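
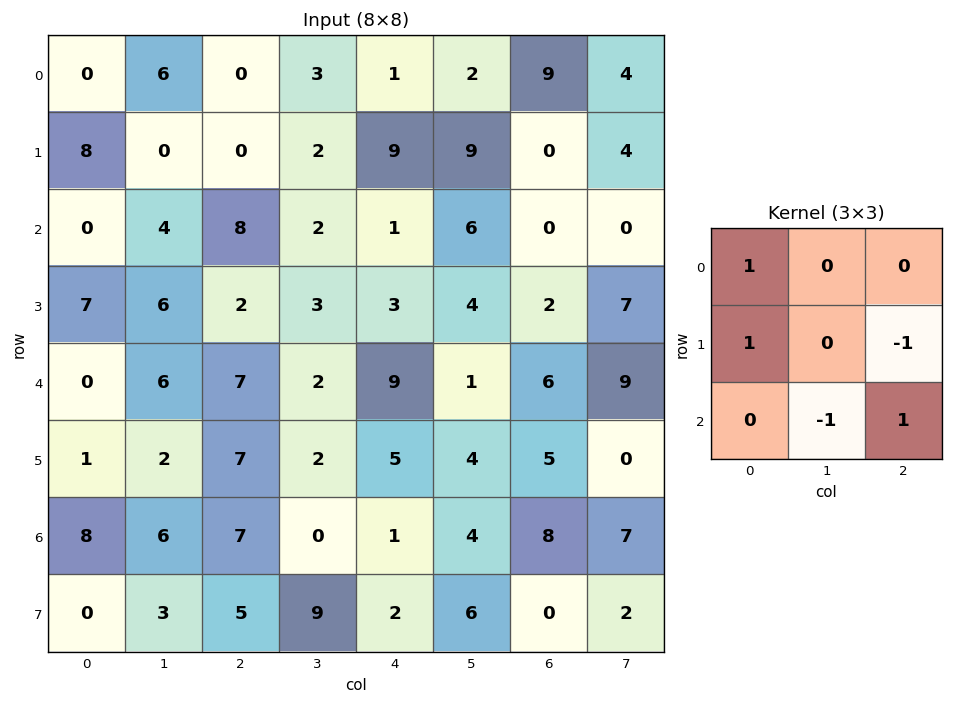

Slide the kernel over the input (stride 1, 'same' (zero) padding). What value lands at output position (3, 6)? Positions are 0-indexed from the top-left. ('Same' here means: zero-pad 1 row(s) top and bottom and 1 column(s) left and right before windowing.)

6

The receptive field on the zero-padded input at this output position is [6 0 0 / 4 2 7 / 1 6 9]. Elementwise product with the kernel and sum: 6·1 + 4·1 + 7·-1 + 6·-1 + 9·1.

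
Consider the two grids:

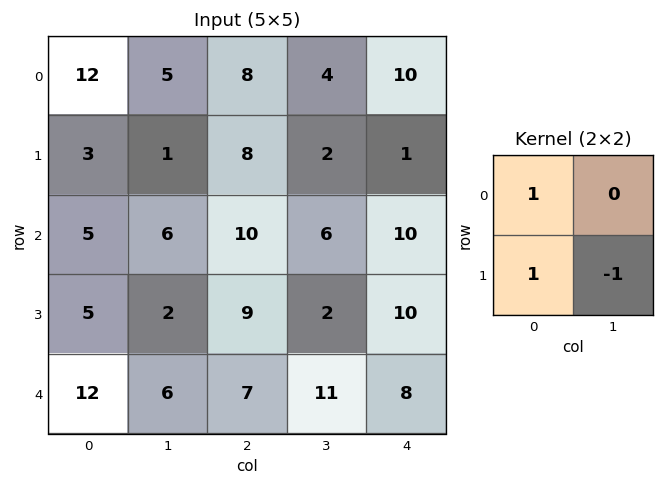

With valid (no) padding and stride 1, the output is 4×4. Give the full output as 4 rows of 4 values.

Output[0,0]: The receptive field on the input at this output position is [12 5 / 3 1]. Elementwise product with the kernel and sum: 12·1 + 3·1 + 1·-1.

14 -2 14 5
2 -3 12 -2
8 -1 17 -2
11 1 5 5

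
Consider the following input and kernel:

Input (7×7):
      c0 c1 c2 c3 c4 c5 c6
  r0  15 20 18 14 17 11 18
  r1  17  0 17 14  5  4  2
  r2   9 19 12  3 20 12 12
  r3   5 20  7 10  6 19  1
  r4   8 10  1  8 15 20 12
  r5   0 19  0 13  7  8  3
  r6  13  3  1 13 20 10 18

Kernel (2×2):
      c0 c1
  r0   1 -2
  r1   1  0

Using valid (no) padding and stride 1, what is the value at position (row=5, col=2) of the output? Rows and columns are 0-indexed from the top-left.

The receptive field on the input at this output position is [0 13 / 1 13]. Elementwise product with the kernel and sum: 0·1 + 13·-2 + 1·1.

-25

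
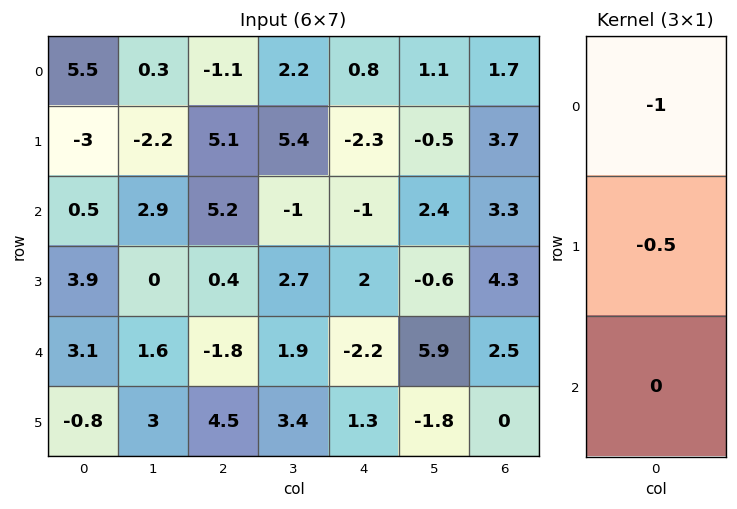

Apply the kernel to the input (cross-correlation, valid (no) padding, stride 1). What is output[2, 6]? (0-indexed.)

The receptive field on the input at this output position is [3.3 / 4.3 / 2.5]. Elementwise product with the kernel and sum: 3.3·-1 + 4.3·-0.5.

-5.45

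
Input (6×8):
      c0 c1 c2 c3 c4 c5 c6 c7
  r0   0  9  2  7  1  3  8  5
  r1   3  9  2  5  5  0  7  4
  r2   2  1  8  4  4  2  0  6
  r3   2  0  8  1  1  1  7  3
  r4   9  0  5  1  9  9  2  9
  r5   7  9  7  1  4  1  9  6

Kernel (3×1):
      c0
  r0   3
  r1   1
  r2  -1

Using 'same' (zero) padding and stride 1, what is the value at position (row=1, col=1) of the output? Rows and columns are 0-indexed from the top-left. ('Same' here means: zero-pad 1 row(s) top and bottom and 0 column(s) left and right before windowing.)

The receptive field on the zero-padded input at this output position is [9 / 9 / 1]. Elementwise product with the kernel and sum: 9·3 + 9·1 + 1·-1.

35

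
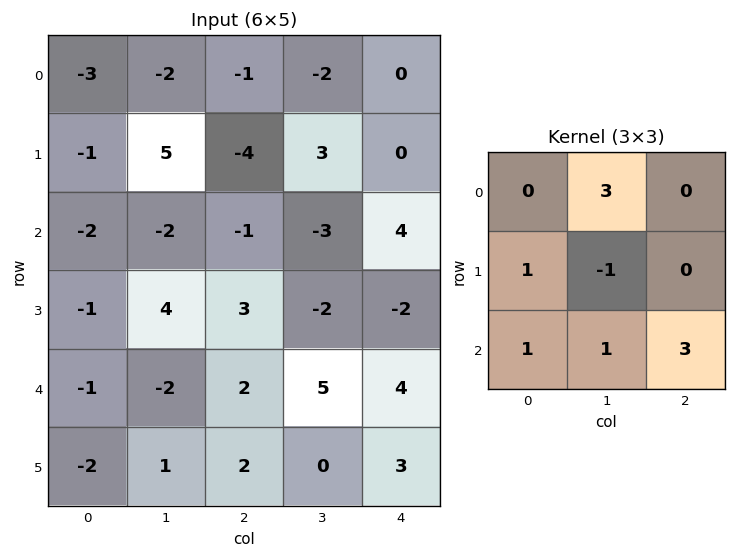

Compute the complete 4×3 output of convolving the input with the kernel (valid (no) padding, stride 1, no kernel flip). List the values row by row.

Output[0,0]: The receptive field on the input at this output position is [-3 -2 -1 / -1 5 -4 / -2 -2 -1]. Elementwise product with the kernel and sum: -2·3 + -1·1 + 5·-1 + -2·1 + -2·1 + -1·3.
Output[0,1]: The receptive field on the input at this output position is [-2 -1 -2 / 5 -4 3 / -2 -1 -3]. Elementwise product with the kernel and sum: -1·3 + 5·1 + -4·-1 + -2·1 + -1·1 + -3·3.

-19 -6 -5
27 -12 6
-8 13 15
18 8 2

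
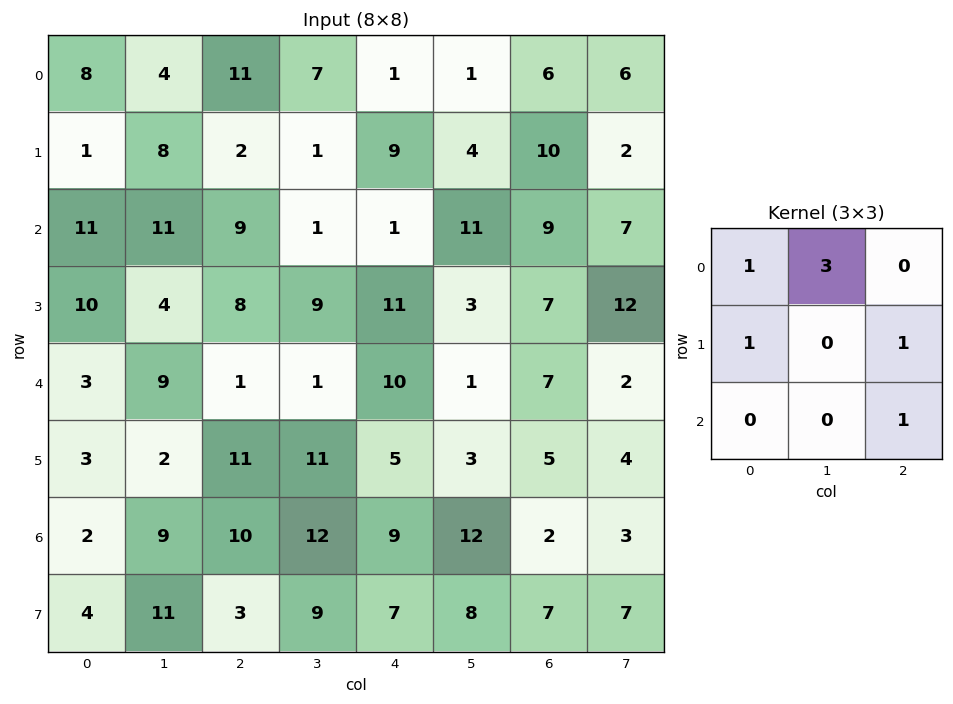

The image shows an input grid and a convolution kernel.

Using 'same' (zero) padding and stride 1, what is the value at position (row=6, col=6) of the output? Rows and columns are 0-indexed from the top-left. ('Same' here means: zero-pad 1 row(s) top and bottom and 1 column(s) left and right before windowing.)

The receptive field on the zero-padded input at this output position is [3 5 4 / 12 2 3 / 8 7 7]. Elementwise product with the kernel and sum: 3·1 + 5·3 + 12·1 + 3·1 + 7·1.

40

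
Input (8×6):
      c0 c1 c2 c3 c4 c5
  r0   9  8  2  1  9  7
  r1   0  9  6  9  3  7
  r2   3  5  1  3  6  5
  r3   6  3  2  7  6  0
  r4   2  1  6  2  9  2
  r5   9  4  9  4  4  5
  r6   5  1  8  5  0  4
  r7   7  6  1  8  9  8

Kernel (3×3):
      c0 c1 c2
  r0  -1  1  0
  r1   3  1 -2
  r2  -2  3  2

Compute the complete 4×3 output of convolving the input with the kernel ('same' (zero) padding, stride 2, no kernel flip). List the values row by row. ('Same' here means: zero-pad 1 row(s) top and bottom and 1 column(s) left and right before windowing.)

11 42 3
17 21 3
41 31 24
45 13 34

Output[0,0]: The receptive field on the zero-padded input at this output position is [0 0 0 / 0 9 8 / 0 0 9]. Elementwise product with the kernel and sum: 0·-1 + 0·1 + 0·3 + 9·1 + 8·-2 + 0·-2 + 0·3 + 9·2.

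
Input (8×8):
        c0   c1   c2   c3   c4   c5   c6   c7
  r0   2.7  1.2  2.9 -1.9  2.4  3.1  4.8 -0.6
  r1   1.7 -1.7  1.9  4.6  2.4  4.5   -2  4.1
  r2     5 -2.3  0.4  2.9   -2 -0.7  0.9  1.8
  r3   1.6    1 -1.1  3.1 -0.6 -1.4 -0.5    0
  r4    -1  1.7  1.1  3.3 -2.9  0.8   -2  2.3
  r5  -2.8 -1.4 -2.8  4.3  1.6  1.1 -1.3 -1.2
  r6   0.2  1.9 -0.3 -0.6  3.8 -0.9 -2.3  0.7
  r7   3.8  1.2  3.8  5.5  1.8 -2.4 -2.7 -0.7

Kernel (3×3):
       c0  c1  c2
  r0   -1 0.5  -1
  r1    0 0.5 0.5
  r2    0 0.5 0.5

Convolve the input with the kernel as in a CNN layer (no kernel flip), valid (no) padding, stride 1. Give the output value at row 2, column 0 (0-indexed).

-5.2

The receptive field on the input at this output position is [5 -2.3 0.4 / 1.6 1 -1.1 / -1 1.7 1.1]. Elementwise product with the kernel and sum: 5·-1 + -2.3·0.5 + 0.4·-1 + 1·0.5 + -1.1·0.5 + 1.7·0.5 + 1.1·0.5.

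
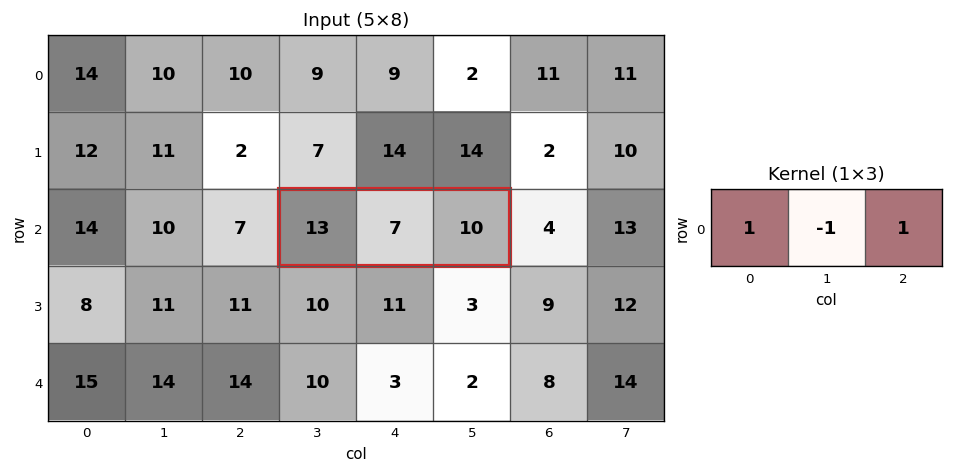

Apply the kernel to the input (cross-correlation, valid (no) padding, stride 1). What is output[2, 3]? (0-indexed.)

The receptive field on the input at this output position is [13 7 10]. Elementwise product with the kernel and sum: 13·1 + 7·-1 + 10·1.

16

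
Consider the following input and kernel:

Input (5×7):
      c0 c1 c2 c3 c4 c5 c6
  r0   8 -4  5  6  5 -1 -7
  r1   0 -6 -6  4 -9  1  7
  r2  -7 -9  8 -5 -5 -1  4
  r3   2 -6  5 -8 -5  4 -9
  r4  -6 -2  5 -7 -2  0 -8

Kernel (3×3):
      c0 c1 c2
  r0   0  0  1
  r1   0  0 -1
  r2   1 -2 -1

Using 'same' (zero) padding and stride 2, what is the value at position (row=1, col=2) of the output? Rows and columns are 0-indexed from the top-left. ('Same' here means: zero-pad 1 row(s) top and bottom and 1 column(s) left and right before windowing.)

0

The receptive field on the zero-padded input at this output position is [4 -9 1 / -5 -5 -1 / -8 -5 4]. Elementwise product with the kernel and sum: 1·1 + -1·-1 + -8·1 + -5·-2 + 4·-1.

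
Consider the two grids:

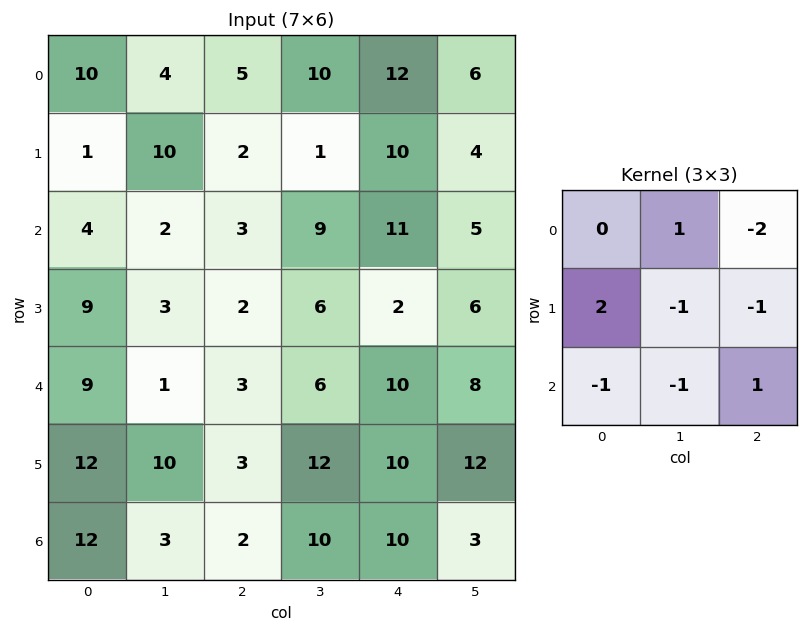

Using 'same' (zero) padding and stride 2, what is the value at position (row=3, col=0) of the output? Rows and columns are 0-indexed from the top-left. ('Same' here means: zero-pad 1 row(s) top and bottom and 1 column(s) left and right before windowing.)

-23

The receptive field on the zero-padded input at this output position is [0 12 10 / 0 12 3 / 0 0 0]. Elementwise product with the kernel and sum: 12·1 + 10·-2 + 0·2 + 12·-1 + 3·-1 + 0·-1 + 0·-1 + 0·1.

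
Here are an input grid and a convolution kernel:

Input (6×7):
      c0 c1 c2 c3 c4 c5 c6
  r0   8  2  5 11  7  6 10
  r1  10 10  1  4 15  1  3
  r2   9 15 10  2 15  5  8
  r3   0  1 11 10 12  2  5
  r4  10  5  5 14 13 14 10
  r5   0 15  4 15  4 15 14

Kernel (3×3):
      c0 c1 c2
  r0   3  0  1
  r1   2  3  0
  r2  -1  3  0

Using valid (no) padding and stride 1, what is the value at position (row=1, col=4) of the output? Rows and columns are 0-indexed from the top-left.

87

The receptive field on the input at this output position is [15 1 3 / 15 5 8 / 12 2 5]. Elementwise product with the kernel and sum: 15·3 + 3·1 + 15·2 + 5·3 + 12·-1 + 2·3.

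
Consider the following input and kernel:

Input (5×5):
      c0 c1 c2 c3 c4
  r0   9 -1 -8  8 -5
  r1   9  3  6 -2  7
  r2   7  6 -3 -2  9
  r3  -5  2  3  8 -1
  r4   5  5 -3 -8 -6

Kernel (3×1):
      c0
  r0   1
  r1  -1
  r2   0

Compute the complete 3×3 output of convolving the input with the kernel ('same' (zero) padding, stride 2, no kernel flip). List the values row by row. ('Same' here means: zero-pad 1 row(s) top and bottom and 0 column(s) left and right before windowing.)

-9 8 5
2 9 -2
-10 6 5

Output[0,0]: The receptive field on the zero-padded input at this output position is [0 / 9 / 9]. Elementwise product with the kernel and sum: 0·1 + 9·-1.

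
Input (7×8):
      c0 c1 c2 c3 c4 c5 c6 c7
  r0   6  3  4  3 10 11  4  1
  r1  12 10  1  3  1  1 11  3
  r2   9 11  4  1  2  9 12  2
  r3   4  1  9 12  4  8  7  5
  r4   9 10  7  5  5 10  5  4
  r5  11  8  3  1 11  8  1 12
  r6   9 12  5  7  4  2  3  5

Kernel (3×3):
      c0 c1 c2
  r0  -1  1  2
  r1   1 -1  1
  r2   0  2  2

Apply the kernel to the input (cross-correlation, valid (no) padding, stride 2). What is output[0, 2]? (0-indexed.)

The receptive field on the input at this output position is [10 11 4 / 1 1 11 / 2 9 12]. Elementwise product with the kernel and sum: 10·-1 + 11·1 + 4·2 + 1·1 + 1·-1 + 11·1 + 9·2 + 12·2.

62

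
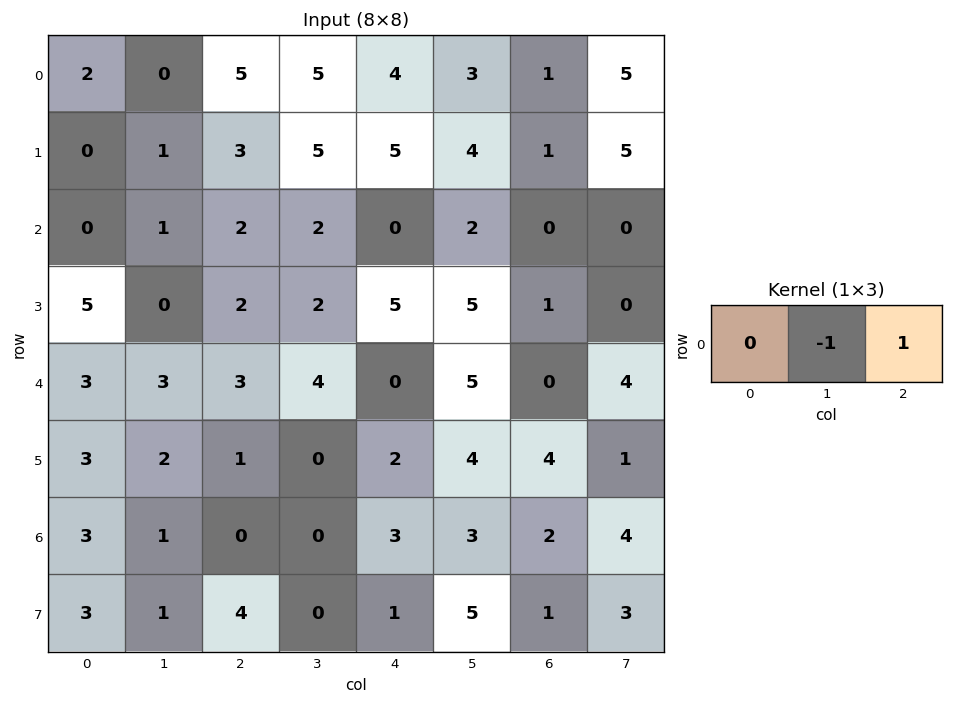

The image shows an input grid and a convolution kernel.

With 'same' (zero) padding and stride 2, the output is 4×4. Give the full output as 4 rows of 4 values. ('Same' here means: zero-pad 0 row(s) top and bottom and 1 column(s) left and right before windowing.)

-2 0 -1 4
1 0 2 0
0 1 5 4
-2 0 0 2

Output[0,0]: The receptive field on the zero-padded input at this output position is [0 2 0]. Elementwise product with the kernel and sum: 2·-1 + 0·1.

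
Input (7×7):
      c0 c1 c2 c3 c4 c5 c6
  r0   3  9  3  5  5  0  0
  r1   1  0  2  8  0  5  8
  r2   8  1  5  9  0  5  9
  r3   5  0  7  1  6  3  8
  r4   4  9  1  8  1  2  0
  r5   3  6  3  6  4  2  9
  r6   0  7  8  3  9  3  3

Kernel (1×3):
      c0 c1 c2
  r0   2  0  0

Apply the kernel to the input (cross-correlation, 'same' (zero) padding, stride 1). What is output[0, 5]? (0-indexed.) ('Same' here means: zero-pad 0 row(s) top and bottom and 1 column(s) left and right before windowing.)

10

The receptive field on the zero-padded input at this output position is [5 0 0]. Elementwise product with the kernel and sum: 5·2.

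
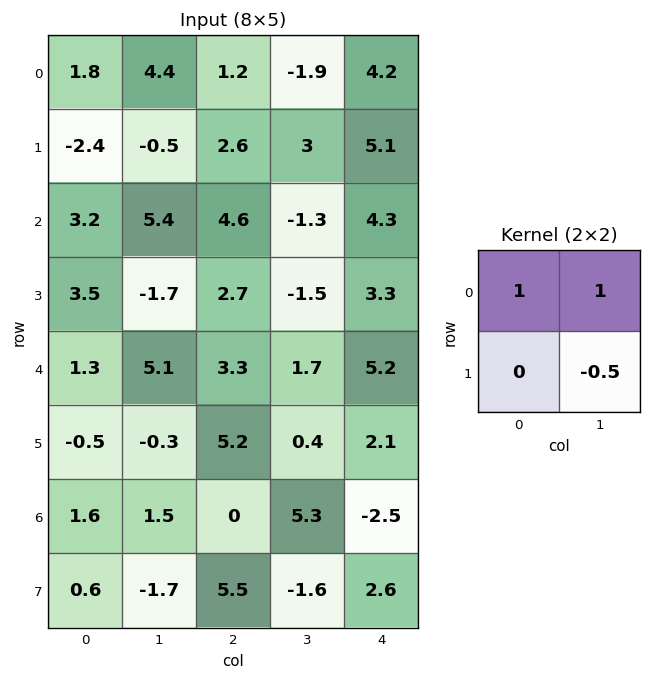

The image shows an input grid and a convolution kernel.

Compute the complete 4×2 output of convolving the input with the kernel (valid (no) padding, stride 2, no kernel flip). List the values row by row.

6.45 -2.2
9.45 4.05
6.55 4.8
3.95 6.1

Output[0,0]: The receptive field on the input at this output position is [1.8 4.4 / -2.4 -0.5]. Elementwise product with the kernel and sum: 1.8·1 + 4.4·1 + -0.5·-0.5.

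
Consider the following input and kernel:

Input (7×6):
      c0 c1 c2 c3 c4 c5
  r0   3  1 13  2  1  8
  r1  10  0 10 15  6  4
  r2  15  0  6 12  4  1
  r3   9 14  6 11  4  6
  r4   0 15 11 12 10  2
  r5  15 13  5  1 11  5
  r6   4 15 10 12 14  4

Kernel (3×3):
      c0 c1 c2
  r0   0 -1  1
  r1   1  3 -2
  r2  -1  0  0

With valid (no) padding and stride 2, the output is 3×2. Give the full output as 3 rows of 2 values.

Output[0,0]: The receptive field on the input at this output position is [3 1 13 / 10 0 10 / 15 0 6]. Elementwise product with the kernel and sum: 1·-1 + 13·1 + 10·1 + 0·3 + 10·-2 + 15·-1.
Output[0,1]: The receptive field on the input at this output position is [13 2 1 / 10 15 6 / 6 12 4]. Elementwise product with the kernel and sum: 2·-1 + 1·1 + 10·1 + 15·3 + 6·-2 + 6·-1.

-13 36
45 12
36 -26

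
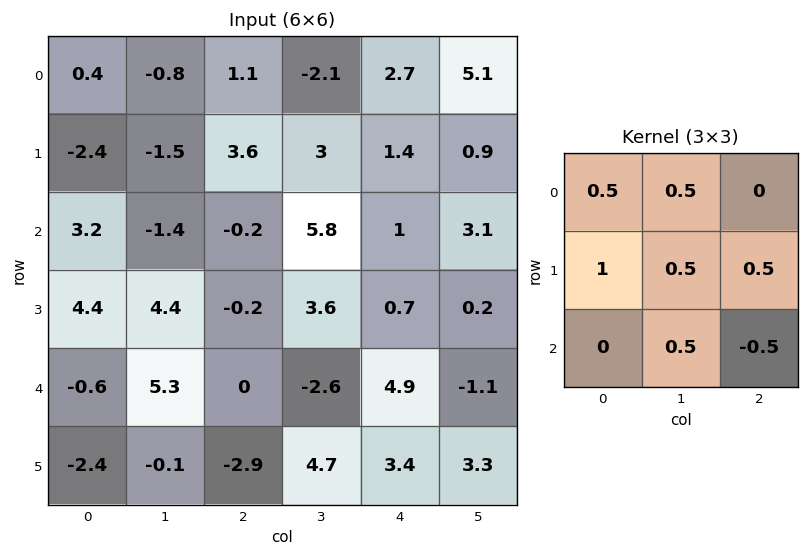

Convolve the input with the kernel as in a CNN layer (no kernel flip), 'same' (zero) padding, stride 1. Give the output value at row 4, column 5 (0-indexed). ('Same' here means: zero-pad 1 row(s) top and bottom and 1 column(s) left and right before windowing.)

The receptive field on the zero-padded input at this output position is [0.7 0.2 0 / 4.9 -1.1 0 / 3.4 3.3 0]. Elementwise product with the kernel and sum: 0.7·0.5 + 0.2·0.5 + 4.9·1 + -1.1·0.5 + 0·0.5 + 3.3·0.5 + 0·-0.5.

6.45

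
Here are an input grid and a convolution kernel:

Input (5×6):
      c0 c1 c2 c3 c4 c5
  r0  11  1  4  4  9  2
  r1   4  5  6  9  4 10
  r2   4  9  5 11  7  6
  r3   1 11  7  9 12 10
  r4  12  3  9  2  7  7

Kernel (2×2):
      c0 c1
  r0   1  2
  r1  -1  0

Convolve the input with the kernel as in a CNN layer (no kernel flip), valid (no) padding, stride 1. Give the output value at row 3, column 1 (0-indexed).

22

The receptive field on the input at this output position is [11 7 / 3 9]. Elementwise product with the kernel and sum: 11·1 + 7·2 + 3·-1.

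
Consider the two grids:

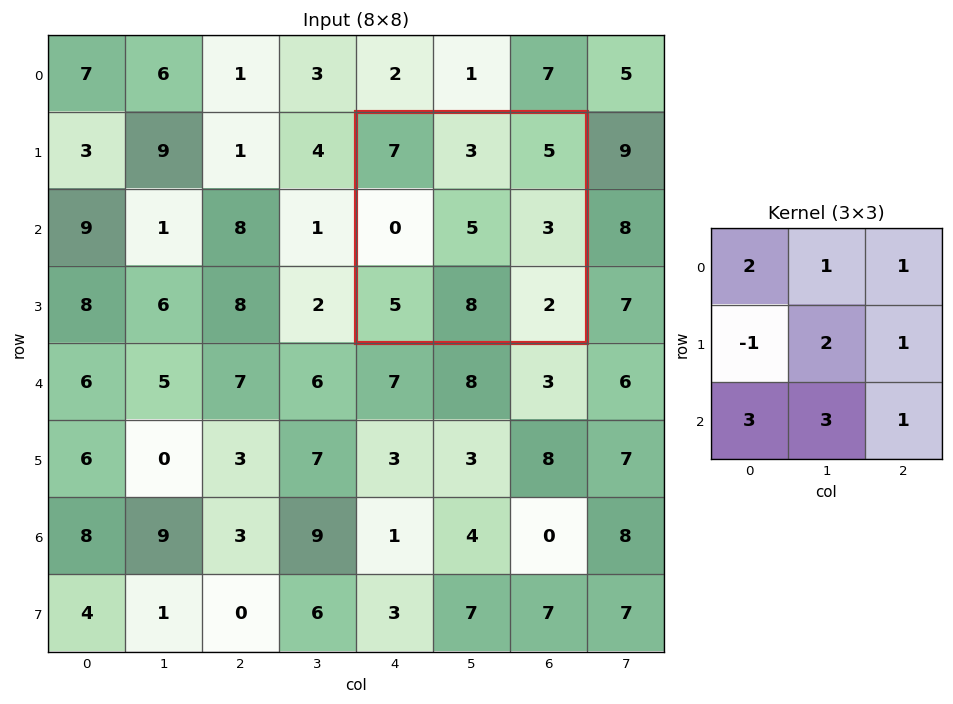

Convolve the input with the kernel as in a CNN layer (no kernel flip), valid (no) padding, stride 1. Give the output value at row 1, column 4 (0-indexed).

The receptive field on the input at this output position is [7 3 5 / 0 5 3 / 5 8 2]. Elementwise product with the kernel and sum: 7·2 + 3·1 + 5·1 + 0·-1 + 5·2 + 3·1 + 5·3 + 8·3 + 2·1.

76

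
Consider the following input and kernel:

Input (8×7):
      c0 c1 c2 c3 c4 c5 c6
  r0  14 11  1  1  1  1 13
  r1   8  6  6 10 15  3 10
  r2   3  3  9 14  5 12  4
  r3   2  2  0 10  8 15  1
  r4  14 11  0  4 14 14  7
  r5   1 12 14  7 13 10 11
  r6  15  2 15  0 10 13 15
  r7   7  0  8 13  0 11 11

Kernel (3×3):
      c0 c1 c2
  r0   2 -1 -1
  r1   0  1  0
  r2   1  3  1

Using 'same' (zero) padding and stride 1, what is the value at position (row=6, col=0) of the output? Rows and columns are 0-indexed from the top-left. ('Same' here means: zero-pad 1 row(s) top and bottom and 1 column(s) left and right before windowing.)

The receptive field on the zero-padded input at this output position is [0 1 12 / 0 15 2 / 0 7 0]. Elementwise product with the kernel and sum: 0·2 + 1·-1 + 12·-1 + 15·1 + 0·1 + 7·3 + 0·1.

23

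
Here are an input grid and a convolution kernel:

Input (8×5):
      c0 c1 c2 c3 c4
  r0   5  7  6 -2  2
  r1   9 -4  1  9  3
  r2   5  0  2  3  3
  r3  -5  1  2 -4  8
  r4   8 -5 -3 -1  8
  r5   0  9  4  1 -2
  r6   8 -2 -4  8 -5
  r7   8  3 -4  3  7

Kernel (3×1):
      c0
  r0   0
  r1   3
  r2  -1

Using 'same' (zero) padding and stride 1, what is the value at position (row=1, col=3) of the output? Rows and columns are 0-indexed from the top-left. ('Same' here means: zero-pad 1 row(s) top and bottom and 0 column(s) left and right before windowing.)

The receptive field on the zero-padded input at this output position is [-2 / 9 / 3]. Elementwise product with the kernel and sum: 9·3 + 3·-1.

24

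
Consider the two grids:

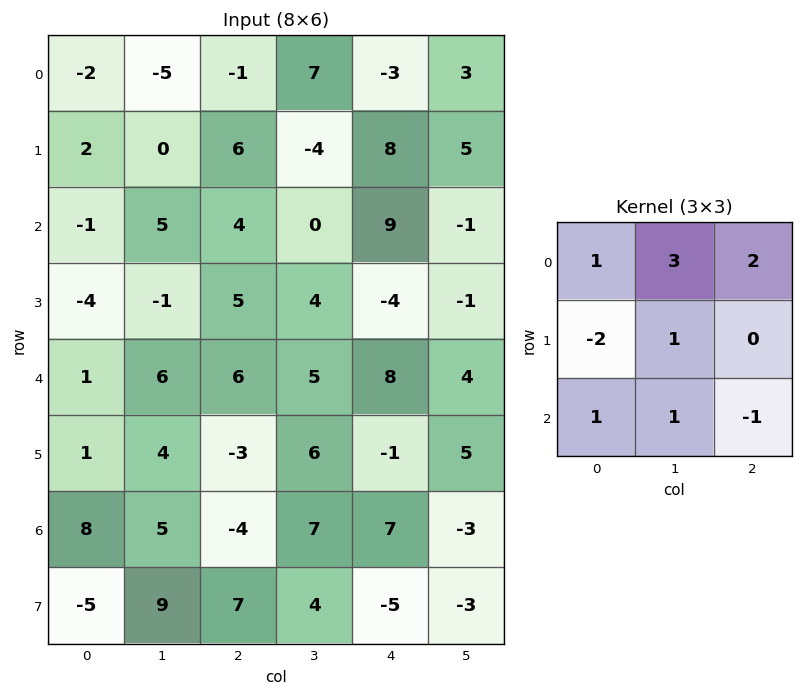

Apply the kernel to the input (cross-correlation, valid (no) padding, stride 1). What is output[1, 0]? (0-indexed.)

The receptive field on the input at this output position is [2 0 6 / -1 5 4 / -4 -1 5]. Elementwise product with the kernel and sum: 2·1 + 0·3 + 6·2 + -1·-2 + 5·1 + -4·1 + -1·1 + 5·-1.

11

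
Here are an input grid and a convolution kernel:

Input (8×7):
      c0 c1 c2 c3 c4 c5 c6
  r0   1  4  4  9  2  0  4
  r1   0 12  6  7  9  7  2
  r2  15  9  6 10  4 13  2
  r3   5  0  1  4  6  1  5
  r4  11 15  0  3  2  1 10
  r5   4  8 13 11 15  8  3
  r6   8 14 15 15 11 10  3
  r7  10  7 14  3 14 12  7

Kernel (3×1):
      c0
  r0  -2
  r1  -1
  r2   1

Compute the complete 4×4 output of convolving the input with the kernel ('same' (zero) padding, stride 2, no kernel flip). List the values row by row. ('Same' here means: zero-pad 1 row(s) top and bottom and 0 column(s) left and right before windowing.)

Output[0,0]: The receptive field on the zero-padded input at this output position is [0 / 1 / 0]. Elementwise product with the kernel and sum: 0·-2 + 1·-1 + 0·1.
Output[0,1]: The receptive field on the zero-padded input at this output position is [0 / 4 / 6]. Elementwise product with the kernel and sum: 0·-2 + 4·-1 + 6·1.

-1 2 7 -2
-10 -17 -16 -1
-17 11 1 -17
-6 -27 -27 -2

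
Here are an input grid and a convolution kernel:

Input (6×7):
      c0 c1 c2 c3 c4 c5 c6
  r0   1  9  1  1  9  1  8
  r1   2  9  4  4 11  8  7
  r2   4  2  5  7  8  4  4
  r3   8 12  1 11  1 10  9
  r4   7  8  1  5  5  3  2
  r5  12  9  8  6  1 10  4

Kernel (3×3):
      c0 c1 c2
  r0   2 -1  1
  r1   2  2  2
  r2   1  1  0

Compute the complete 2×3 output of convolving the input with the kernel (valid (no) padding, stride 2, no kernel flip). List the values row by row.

30 60 89
68 43 64

Output[0,0]: The receptive field on the input at this output position is [1 9 1 / 2 9 4 / 4 2 5]. Elementwise product with the kernel and sum: 1·2 + 9·-1 + 1·1 + 2·2 + 9·2 + 4·2 + 4·1 + 2·1.
Output[0,1]: The receptive field on the input at this output position is [1 1 9 / 4 4 11 / 5 7 8]. Elementwise product with the kernel and sum: 1·2 + 1·-1 + 9·1 + 4·2 + 4·2 + 11·2 + 5·1 + 7·1.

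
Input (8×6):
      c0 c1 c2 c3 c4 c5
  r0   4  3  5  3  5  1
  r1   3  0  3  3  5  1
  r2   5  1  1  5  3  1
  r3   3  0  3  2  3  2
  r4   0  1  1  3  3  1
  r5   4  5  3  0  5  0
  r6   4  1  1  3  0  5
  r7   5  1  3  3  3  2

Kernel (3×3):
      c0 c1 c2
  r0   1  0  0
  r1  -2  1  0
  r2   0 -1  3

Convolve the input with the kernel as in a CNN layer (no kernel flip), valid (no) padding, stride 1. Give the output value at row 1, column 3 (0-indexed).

The receptive field on the input at this output position is [3 5 1 / 5 3 1 / 2 3 2]. Elementwise product with the kernel and sum: 3·1 + 5·-2 + 3·1 + 3·-1 + 2·3.

-1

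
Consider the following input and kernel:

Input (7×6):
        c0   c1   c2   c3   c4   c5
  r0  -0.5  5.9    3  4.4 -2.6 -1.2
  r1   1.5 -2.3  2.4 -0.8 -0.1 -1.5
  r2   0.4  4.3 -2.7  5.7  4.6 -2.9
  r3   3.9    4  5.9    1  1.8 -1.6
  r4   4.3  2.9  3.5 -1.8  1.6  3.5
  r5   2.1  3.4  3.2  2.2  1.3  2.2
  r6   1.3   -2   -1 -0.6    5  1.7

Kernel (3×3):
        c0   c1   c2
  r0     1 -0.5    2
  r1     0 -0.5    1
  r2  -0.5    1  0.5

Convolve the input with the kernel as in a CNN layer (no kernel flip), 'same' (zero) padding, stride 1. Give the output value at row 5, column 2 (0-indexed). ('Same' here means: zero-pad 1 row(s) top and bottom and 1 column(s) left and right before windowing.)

The receptive field on the zero-padded input at this output position is [2.9 3.5 -1.8 / 3.4 3.2 2.2 / -2 -1 -0.6]. Elementwise product with the kernel and sum: 2.9·1 + 3.5·-0.5 + -1.8·2 + 3.2·-0.5 + 2.2·1 + -2·-0.5 + -1·1 + -0.6·0.5.

-2.15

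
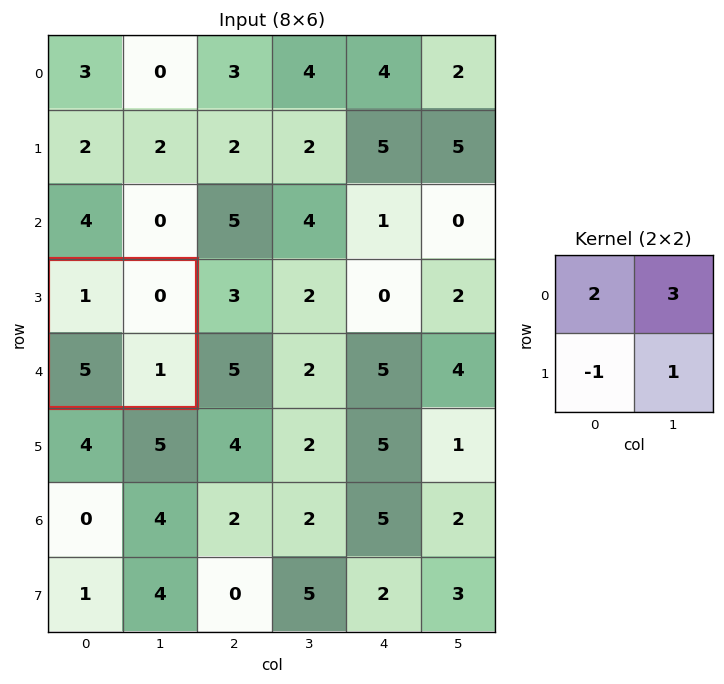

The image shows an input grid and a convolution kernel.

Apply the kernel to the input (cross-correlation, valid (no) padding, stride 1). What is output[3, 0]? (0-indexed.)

-2

The receptive field on the input at this output position is [1 0 / 5 1]. Elementwise product with the kernel and sum: 1·2 + 0·3 + 5·-1 + 1·1.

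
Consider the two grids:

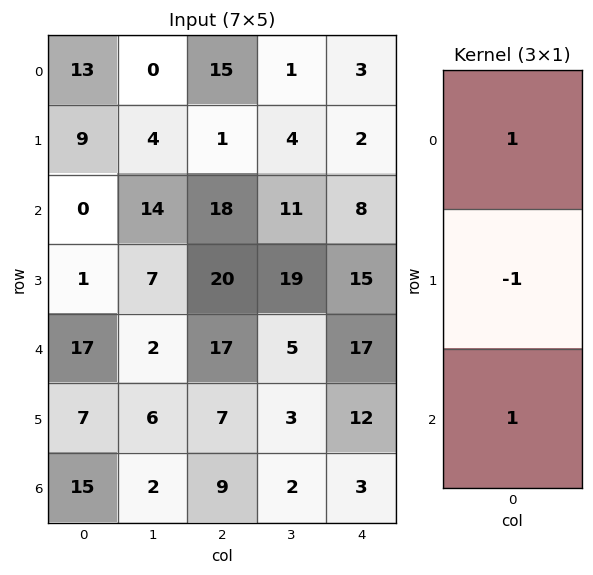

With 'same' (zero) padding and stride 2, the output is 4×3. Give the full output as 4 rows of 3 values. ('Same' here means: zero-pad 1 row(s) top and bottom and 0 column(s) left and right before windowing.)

Output[0,0]: The receptive field on the zero-padded input at this output position is [0 / 13 / 9]. Elementwise product with the kernel and sum: 0·1 + 13·-1 + 9·1.

-4 -14 -1
10 3 9
-9 10 10
-8 -2 9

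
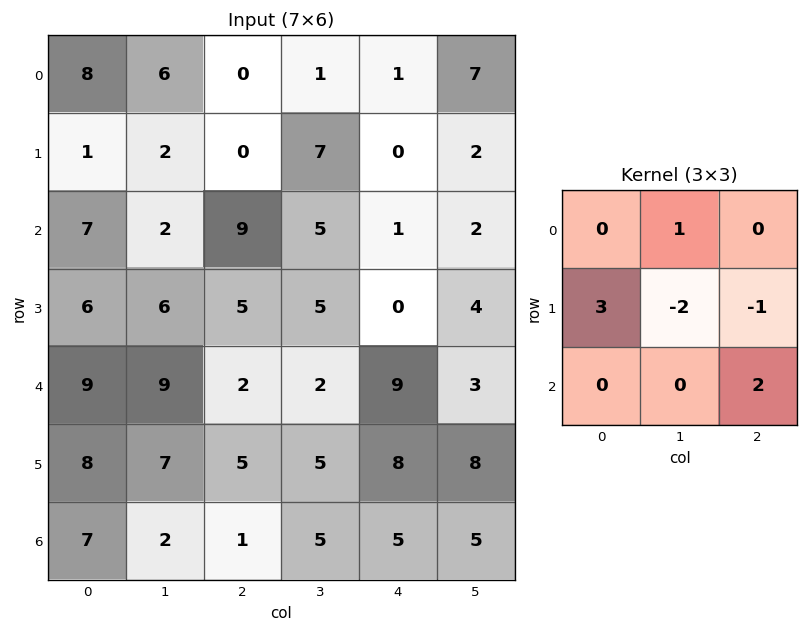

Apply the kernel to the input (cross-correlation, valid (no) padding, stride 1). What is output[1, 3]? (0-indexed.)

The receptive field on the input at this output position is [7 0 2 / 5 1 2 / 5 0 4]. Elementwise product with the kernel and sum: 0·1 + 5·3 + 1·-2 + 2·-1 + 4·2.

19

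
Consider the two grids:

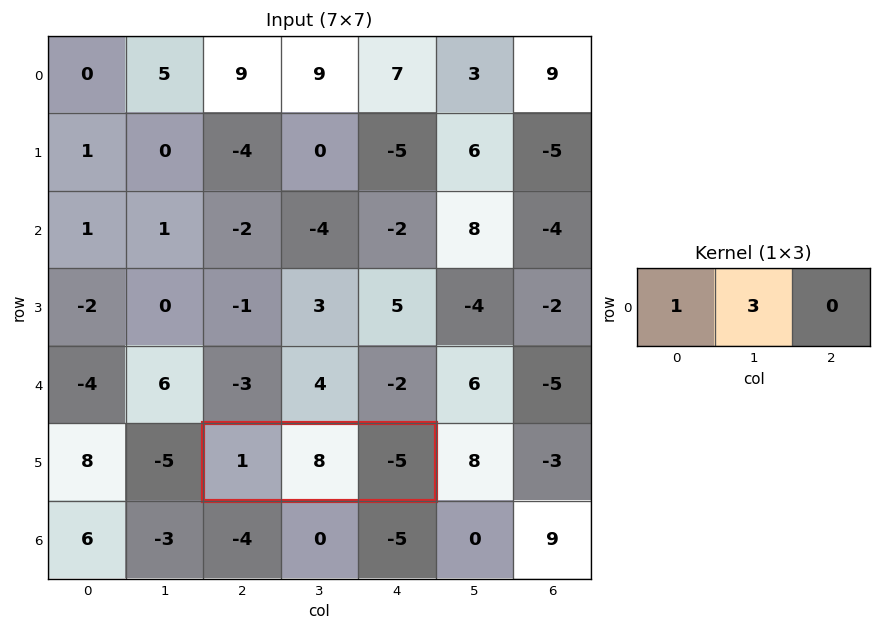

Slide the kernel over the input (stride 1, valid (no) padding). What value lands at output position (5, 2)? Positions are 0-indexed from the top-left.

The receptive field on the input at this output position is [1 8 -5]. Elementwise product with the kernel and sum: 1·1 + 8·3.

25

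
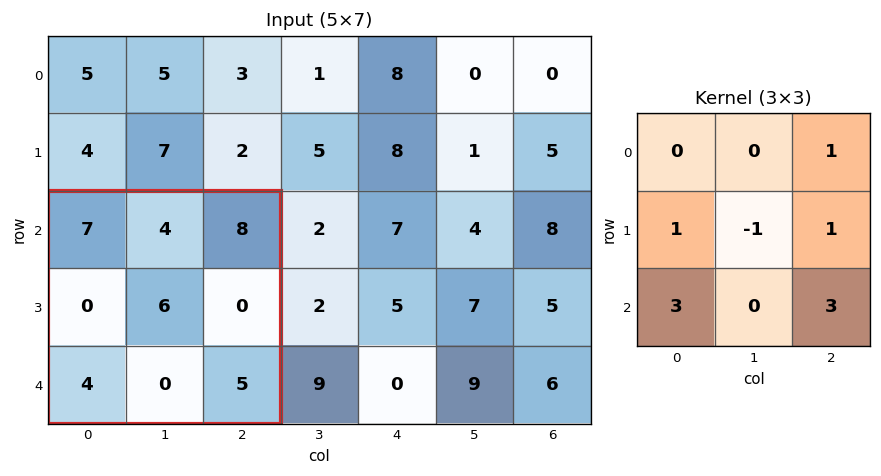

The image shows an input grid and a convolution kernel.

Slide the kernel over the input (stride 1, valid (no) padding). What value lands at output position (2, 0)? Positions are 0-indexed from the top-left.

The receptive field on the input at this output position is [7 4 8 / 0 6 0 / 4 0 5]. Elementwise product with the kernel and sum: 8·1 + 0·1 + 6·-1 + 0·1 + 4·3 + 5·3.

29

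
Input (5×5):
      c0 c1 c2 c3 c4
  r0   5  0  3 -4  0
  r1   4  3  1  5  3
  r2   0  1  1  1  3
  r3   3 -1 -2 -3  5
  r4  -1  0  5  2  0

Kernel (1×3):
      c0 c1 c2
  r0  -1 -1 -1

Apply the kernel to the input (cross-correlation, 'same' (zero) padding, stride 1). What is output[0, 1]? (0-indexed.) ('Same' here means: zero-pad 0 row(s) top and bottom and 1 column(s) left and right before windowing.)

The receptive field on the zero-padded input at this output position is [5 0 3]. Elementwise product with the kernel and sum: 5·-1 + 0·-1 + 3·-1.

-8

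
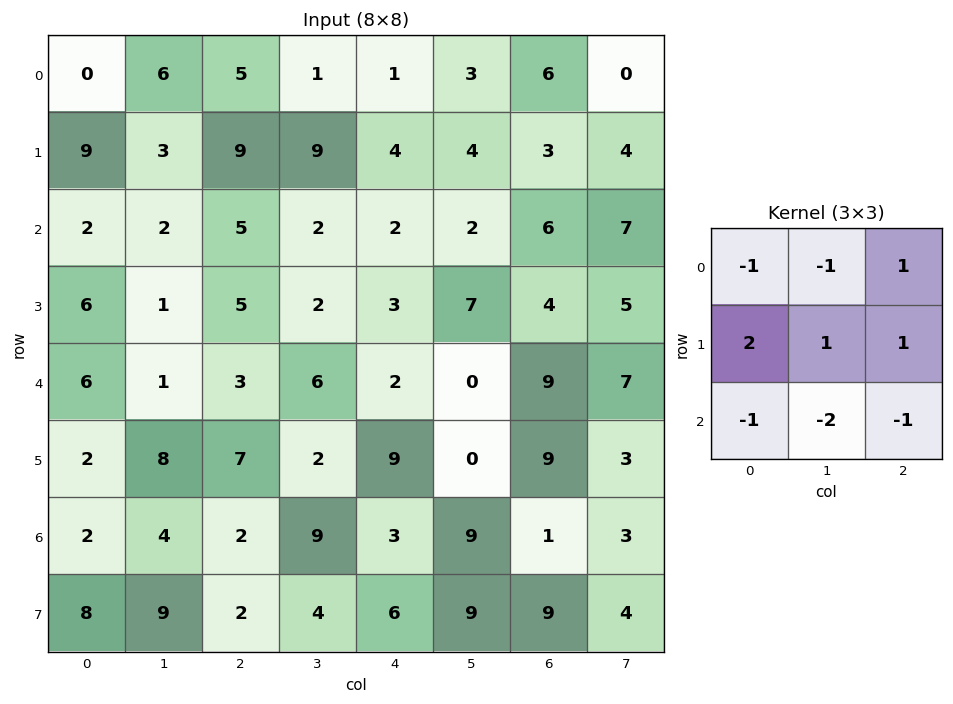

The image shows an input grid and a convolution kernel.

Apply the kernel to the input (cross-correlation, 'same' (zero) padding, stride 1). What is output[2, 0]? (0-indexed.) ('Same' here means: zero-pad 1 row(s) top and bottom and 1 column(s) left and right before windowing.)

-15

The receptive field on the zero-padded input at this output position is [0 9 3 / 0 2 2 / 0 6 1]. Elementwise product with the kernel and sum: 0·-1 + 9·-1 + 3·1 + 0·2 + 2·1 + 2·1 + 0·-1 + 6·-2 + 1·-1.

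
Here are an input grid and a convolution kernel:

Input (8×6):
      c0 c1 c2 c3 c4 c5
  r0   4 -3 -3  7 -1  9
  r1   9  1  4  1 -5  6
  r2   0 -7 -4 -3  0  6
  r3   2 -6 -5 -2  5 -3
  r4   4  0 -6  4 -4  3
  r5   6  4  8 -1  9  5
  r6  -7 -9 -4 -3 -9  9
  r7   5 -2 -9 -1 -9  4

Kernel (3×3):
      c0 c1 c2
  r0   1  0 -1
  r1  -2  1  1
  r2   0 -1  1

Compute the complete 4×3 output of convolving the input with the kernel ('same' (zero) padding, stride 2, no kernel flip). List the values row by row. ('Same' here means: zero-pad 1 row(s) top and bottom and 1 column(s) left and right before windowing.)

-7 7 5
-16 10 -1
8 -15 -12
-27 24 13

Output[0,0]: The receptive field on the zero-padded input at this output position is [0 0 0 / 0 4 -3 / 0 9 1]. Elementwise product with the kernel and sum: 0·1 + 0·-1 + 0·-2 + 4·1 + -3·1 + 9·-1 + 1·1.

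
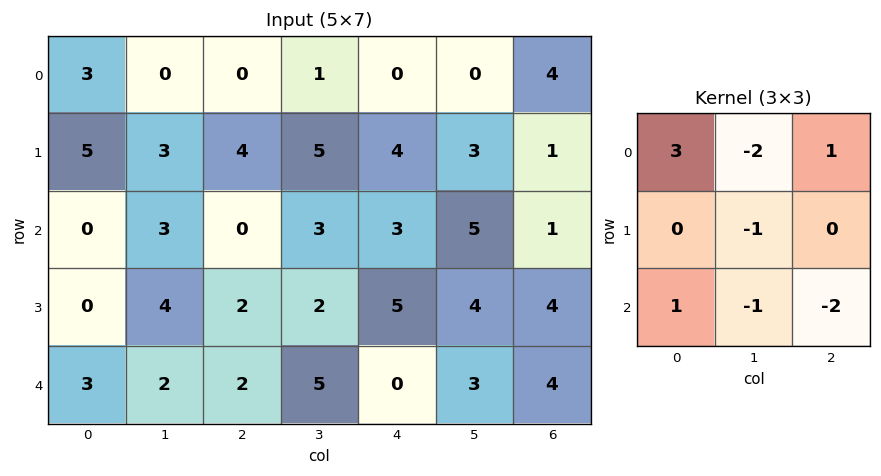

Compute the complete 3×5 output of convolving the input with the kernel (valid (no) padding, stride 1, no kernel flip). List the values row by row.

3 -6 -16 -11 -3
2 4 -7 -4 -5
-13 0 -8 2 -15

Output[0,0]: The receptive field on the input at this output position is [3 0 0 / 5 3 4 / 0 3 0]. Elementwise product with the kernel and sum: 3·3 + 0·-2 + 0·1 + 3·-1 + 0·1 + 3·-1 + 0·-2.
Output[0,1]: The receptive field on the input at this output position is [0 0 1 / 3 4 5 / 3 0 3]. Elementwise product with the kernel and sum: 0·3 + 0·-2 + 1·1 + 4·-1 + 3·1 + 0·-1 + 3·-2.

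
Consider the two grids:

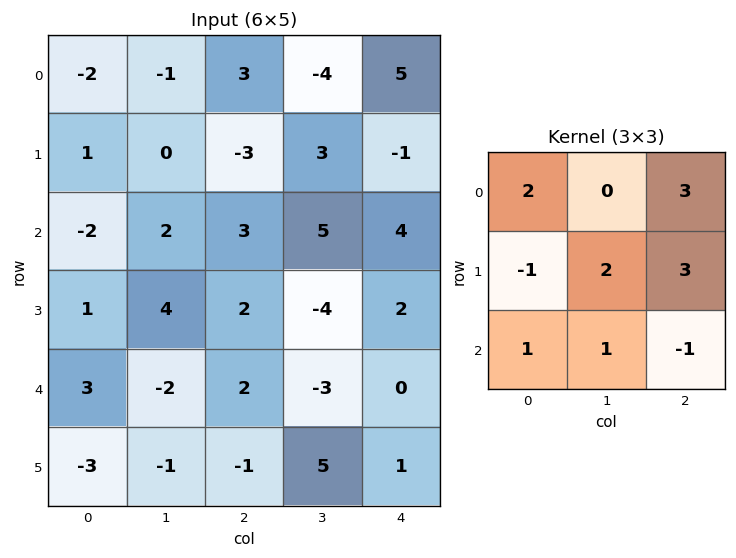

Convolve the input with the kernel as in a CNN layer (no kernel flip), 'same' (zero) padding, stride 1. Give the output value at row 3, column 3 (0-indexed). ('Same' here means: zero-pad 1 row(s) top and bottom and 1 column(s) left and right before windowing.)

The receptive field on the zero-padded input at this output position is [3 5 4 / 2 -4 2 / 2 -3 0]. Elementwise product with the kernel and sum: 3·2 + 4·3 + 2·-1 + -4·2 + 2·3 + 2·1 + -3·1 + 0·-1.

13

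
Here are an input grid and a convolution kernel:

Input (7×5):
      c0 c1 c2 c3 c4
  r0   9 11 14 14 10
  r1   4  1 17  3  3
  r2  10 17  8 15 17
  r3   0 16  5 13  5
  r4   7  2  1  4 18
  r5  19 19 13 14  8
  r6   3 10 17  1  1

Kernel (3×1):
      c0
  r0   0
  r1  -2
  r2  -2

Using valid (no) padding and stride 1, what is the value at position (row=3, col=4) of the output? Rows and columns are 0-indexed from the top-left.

The receptive field on the input at this output position is [5 / 18 / 8]. Elementwise product with the kernel and sum: 18·-2 + 8·-2.

-52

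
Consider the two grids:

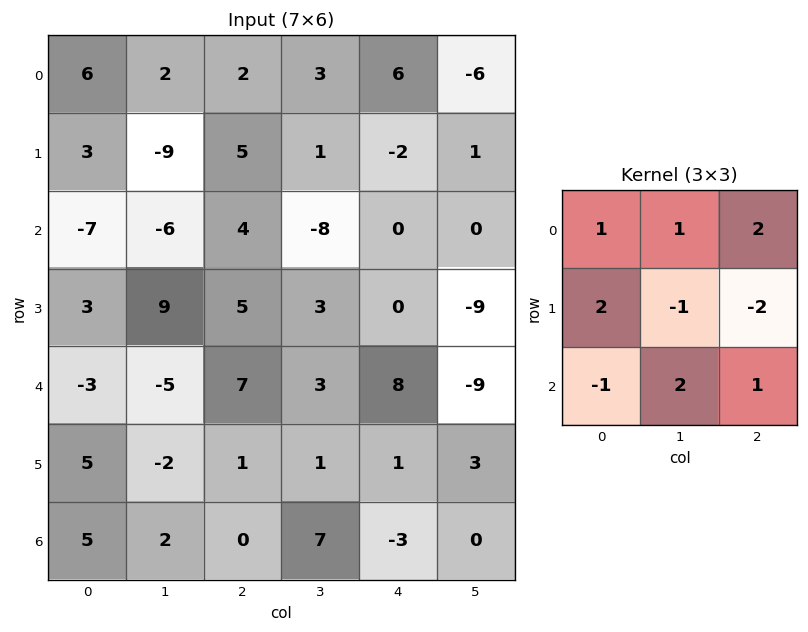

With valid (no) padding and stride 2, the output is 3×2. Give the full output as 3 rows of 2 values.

Output[0,0]: The receptive field on the input at this output position is [6 2 2 / 3 -9 5 / -7 -6 4]. Elementwise product with the kernel and sum: 6·1 + 2·1 + 2·2 + 3·2 + -9·-1 + 5·-2 + -7·-1 + -6·2 + 4·1.
Output[0,1]: The receptive field on the input at this output position is [2 3 6 / 5 1 -2 / 4 -8 0]. Elementwise product with the kernel and sum: 2·1 + 3·1 + 6·2 + 5·2 + 1·-1 + -2·-2 + 4·-1 + -8·2 + 0·1.

16 10
-18 10
15 36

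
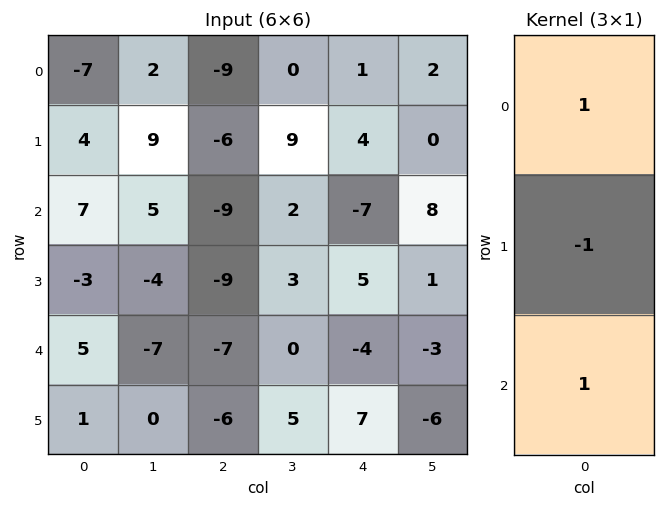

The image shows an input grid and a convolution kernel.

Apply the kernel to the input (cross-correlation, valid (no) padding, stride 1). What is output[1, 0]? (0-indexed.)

The receptive field on the input at this output position is [4 / 7 / -3]. Elementwise product with the kernel and sum: 4·1 + 7·-1 + -3·1.

-6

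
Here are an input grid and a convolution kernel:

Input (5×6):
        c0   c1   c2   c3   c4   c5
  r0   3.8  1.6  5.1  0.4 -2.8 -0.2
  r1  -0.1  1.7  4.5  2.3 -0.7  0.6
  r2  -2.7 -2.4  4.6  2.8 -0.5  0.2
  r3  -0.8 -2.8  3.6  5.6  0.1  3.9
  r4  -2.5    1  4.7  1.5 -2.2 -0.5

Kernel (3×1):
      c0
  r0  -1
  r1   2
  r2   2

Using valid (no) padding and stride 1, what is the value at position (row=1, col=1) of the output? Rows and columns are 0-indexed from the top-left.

The receptive field on the input at this output position is [1.7 / -2.4 / -2.8]. Elementwise product with the kernel and sum: 1.7·-1 + -2.4·2 + -2.8·2.

-12.1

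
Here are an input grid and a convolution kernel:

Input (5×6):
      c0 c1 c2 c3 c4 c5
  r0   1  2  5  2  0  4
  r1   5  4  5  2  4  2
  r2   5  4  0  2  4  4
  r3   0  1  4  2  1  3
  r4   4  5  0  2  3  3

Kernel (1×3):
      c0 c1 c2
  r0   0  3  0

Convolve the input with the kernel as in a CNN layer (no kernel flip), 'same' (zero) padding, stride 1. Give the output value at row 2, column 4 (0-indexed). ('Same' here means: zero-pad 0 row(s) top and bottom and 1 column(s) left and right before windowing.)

The receptive field on the zero-padded input at this output position is [2 4 4]. Elementwise product with the kernel and sum: 4·3.

12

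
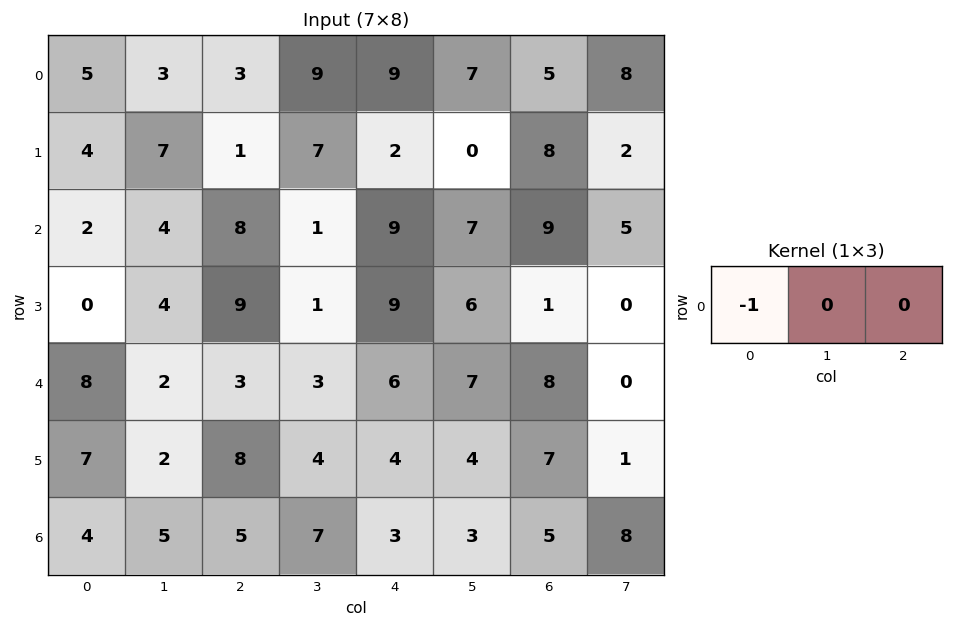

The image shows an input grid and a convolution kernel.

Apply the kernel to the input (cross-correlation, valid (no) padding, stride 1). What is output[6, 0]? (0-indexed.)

-4

The receptive field on the input at this output position is [4 5 5]. Elementwise product with the kernel and sum: 4·-1.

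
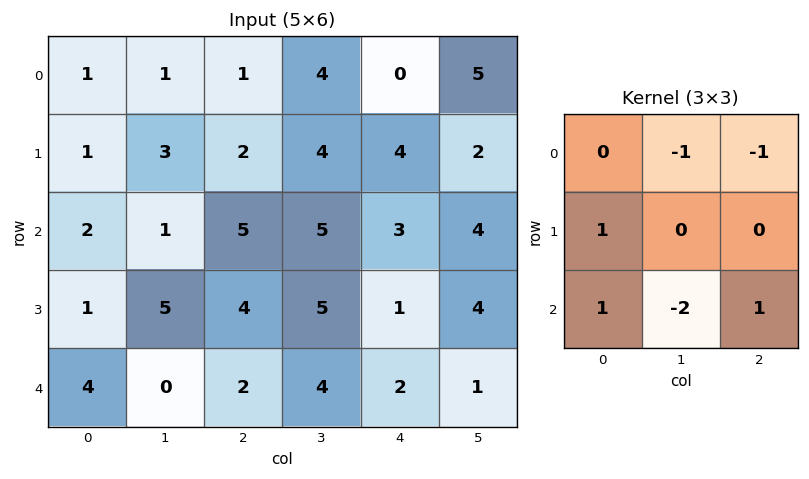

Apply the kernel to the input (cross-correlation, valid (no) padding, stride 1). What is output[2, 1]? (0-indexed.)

-5

The receptive field on the input at this output position is [1 5 5 / 5 4 5 / 0 2 4]. Elementwise product with the kernel and sum: 5·-1 + 5·-1 + 5·1 + 0·1 + 2·-2 + 4·1.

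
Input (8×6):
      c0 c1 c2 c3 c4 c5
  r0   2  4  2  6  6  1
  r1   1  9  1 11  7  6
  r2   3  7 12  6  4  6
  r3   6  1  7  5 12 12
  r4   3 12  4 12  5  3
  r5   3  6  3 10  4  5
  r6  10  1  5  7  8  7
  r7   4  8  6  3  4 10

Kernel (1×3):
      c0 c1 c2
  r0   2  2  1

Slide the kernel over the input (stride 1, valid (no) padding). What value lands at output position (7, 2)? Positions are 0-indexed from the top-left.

22

The receptive field on the input at this output position is [6 3 4]. Elementwise product with the kernel and sum: 6·2 + 3·2 + 4·1.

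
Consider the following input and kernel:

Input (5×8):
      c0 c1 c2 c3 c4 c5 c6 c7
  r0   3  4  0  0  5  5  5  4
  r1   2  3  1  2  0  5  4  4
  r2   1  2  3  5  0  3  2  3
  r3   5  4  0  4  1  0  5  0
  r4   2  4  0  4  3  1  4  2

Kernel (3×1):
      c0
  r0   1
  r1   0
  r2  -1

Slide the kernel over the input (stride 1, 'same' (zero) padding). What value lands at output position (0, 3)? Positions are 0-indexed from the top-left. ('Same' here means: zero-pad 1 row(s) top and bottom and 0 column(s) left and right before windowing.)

-2

The receptive field on the zero-padded input at this output position is [0 / 0 / 2]. Elementwise product with the kernel and sum: 0·1 + 2·-1.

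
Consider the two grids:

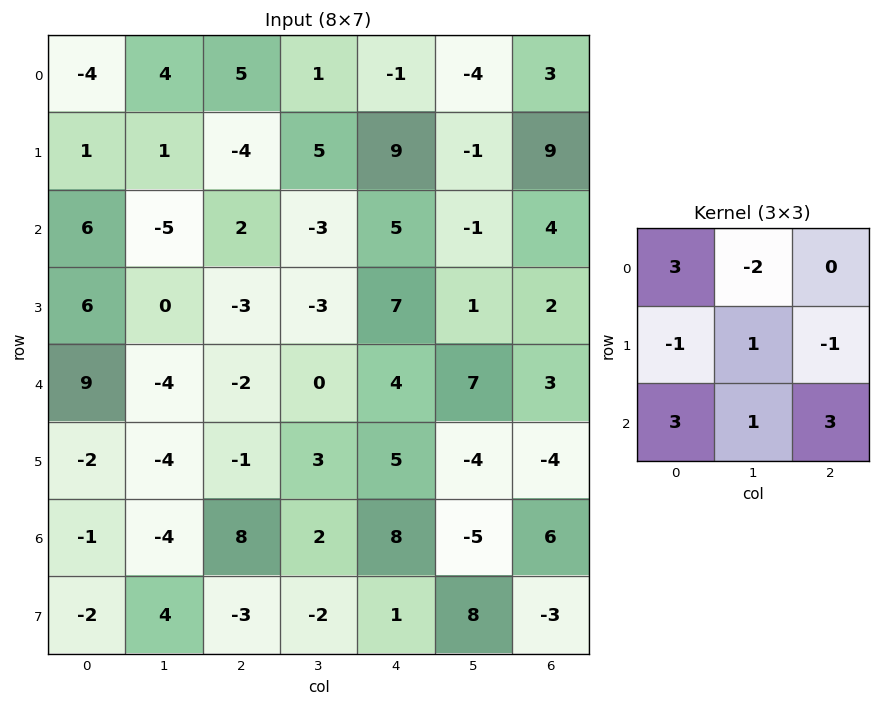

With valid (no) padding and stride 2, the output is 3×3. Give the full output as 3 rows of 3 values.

3 31 12
42 11 37
51 43 30

Output[0,0]: The receptive field on the input at this output position is [-4 4 5 / 1 1 -4 / 6 -5 2]. Elementwise product with the kernel and sum: -4·3 + 4·-2 + 1·-1 + 1·1 + -4·-1 + 6·3 + -5·1 + 2·3.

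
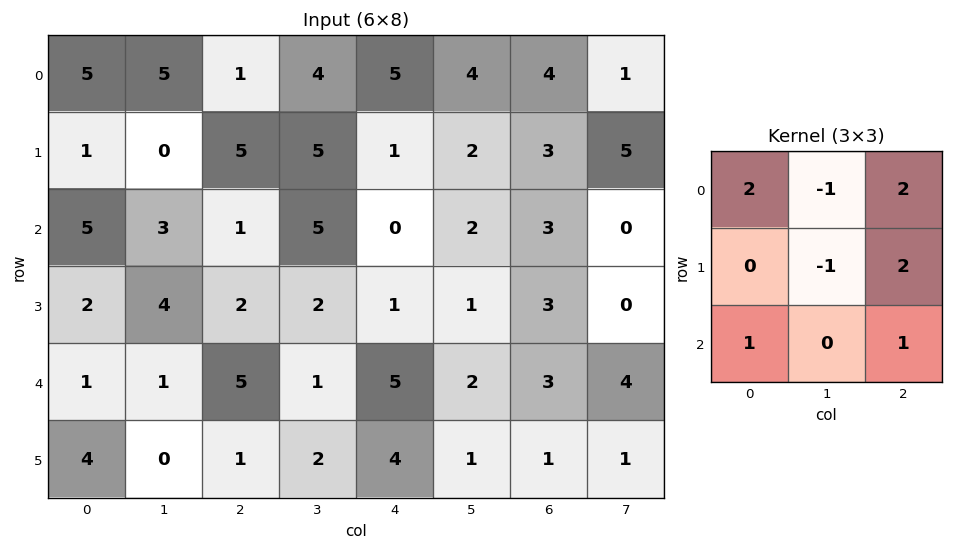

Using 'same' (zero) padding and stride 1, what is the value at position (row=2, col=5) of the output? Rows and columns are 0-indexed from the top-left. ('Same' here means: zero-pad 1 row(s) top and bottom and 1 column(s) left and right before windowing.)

14

The receptive field on the zero-padded input at this output position is [1 2 3 / 0 2 3 / 1 1 3]. Elementwise product with the kernel and sum: 1·2 + 2·-1 + 3·2 + 2·-1 + 3·2 + 1·1 + 3·1.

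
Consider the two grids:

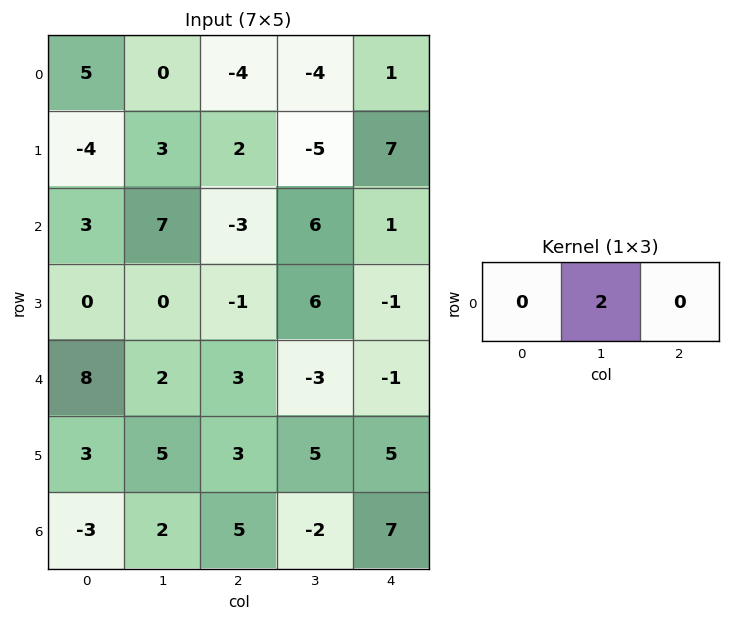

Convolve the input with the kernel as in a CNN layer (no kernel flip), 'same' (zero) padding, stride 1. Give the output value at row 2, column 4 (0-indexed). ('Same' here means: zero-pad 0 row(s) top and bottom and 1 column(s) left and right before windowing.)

2

The receptive field on the zero-padded input at this output position is [6 1 0]. Elementwise product with the kernel and sum: 1·2.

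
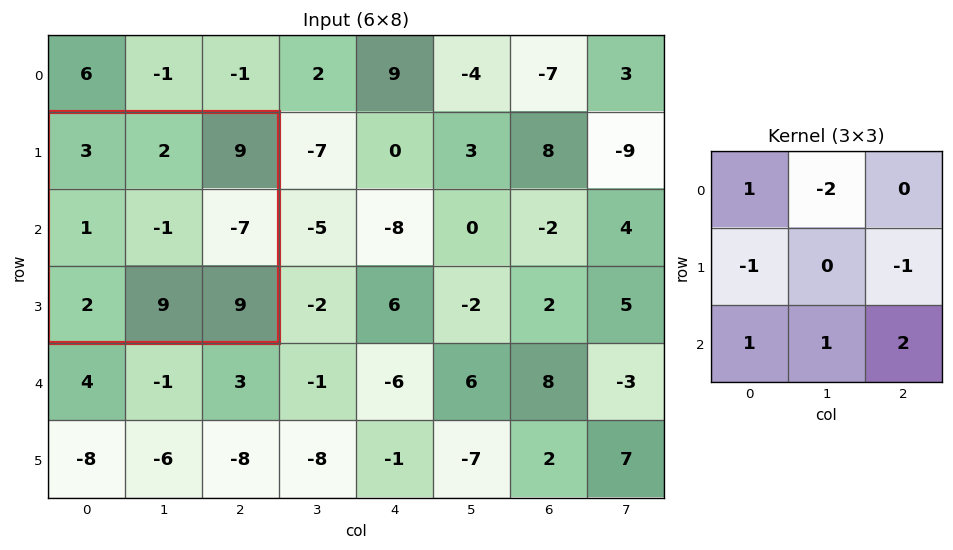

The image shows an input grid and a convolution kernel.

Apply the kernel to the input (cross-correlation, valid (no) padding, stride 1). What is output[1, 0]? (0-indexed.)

34

The receptive field on the input at this output position is [3 2 9 / 1 -1 -7 / 2 9 9]. Elementwise product with the kernel and sum: 3·1 + 2·-2 + 1·-1 + -7·-1 + 2·1 + 9·1 + 9·2.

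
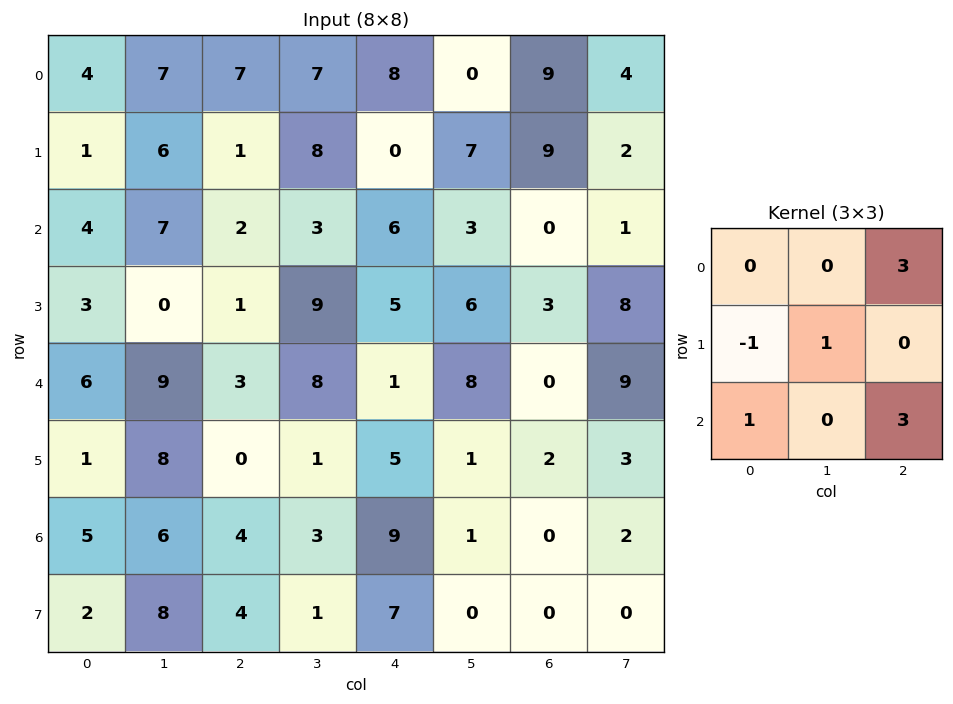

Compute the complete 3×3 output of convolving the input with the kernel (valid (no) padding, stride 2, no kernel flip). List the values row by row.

Output[0,0]: The receptive field on the input at this output position is [4 7 7 / 1 6 1 / 4 7 2]. Elementwise product with the kernel and sum: 7·3 + 1·-1 + 6·1 + 4·1 + 2·3.
Output[0,1]: The receptive field on the input at this output position is [7 7 8 / 1 8 0 / 2 3 6]. Elementwise product with the kernel and sum: 8·3 + 1·-1 + 8·1 + 2·1 + 6·3.

36 51 40
18 32 2
33 35 5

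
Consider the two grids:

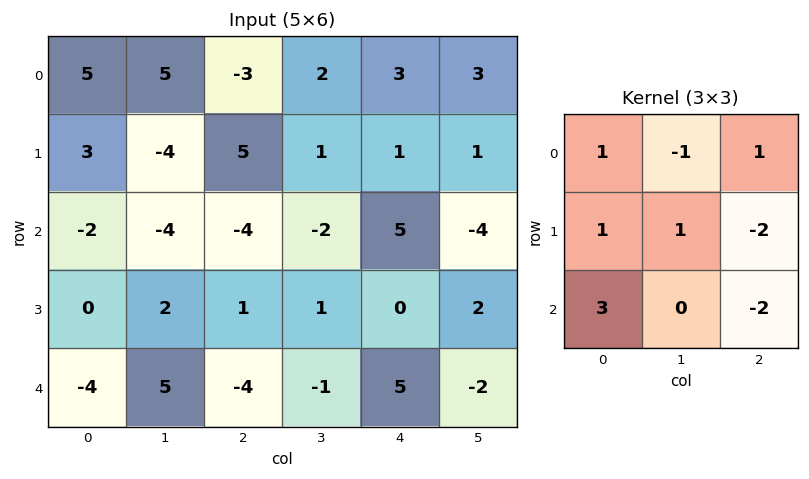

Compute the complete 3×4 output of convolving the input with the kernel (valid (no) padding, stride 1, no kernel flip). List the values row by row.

Output[0,0]: The receptive field on the input at this output position is [5 5 -3 / 3 -4 5 / -2 -4 -4]. Elementwise product with the kernel and sum: 5·1 + 5·-1 + -3·1 + 3·1 + -4·1 + 5·-2 + -2·3 + -4·-2.

-12 1 -20 4
12 -8 -8 11
-6 16 -17 -13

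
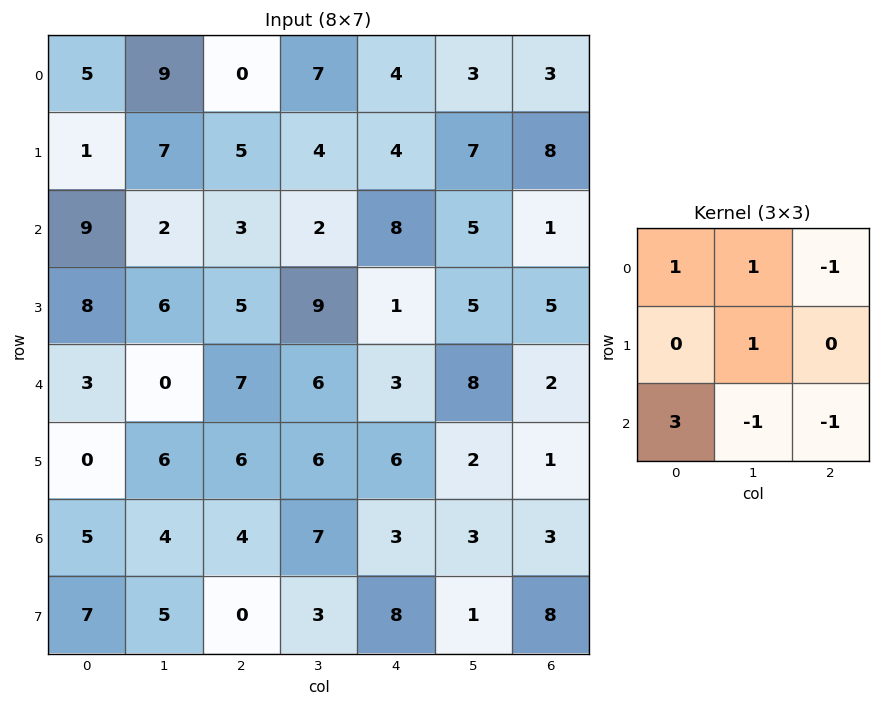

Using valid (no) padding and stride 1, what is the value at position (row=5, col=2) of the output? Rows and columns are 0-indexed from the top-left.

2

The receptive field on the input at this output position is [6 6 6 / 4 7 3 / 0 3 8]. Elementwise product with the kernel and sum: 6·1 + 6·1 + 6·-1 + 7·1 + 0·3 + 3·-1 + 8·-1.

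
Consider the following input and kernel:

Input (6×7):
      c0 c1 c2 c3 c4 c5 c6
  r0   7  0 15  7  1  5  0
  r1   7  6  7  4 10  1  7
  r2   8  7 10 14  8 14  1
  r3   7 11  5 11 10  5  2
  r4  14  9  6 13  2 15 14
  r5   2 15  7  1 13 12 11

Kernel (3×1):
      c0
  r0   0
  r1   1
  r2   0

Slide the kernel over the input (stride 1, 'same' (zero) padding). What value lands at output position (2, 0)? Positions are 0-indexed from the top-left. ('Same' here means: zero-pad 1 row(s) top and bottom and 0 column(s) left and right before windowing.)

The receptive field on the zero-padded input at this output position is [7 / 8 / 7]. Elementwise product with the kernel and sum: 8·1.

8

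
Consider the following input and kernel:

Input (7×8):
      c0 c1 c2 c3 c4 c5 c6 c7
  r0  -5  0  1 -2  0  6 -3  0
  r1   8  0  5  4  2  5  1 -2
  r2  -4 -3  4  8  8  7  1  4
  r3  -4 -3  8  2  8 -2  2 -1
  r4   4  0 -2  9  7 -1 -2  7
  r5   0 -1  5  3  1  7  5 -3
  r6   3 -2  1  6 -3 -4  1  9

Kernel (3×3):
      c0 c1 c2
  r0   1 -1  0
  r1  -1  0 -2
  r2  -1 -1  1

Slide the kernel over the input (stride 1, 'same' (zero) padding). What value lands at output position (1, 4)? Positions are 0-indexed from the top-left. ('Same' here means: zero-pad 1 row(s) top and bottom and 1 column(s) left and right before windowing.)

-25

The receptive field on the zero-padded input at this output position is [-2 0 6 / 4 2 5 / 8 8 7]. Elementwise product with the kernel and sum: -2·1 + 0·-1 + 4·-1 + 5·-2 + 8·-1 + 8·-1 + 7·1.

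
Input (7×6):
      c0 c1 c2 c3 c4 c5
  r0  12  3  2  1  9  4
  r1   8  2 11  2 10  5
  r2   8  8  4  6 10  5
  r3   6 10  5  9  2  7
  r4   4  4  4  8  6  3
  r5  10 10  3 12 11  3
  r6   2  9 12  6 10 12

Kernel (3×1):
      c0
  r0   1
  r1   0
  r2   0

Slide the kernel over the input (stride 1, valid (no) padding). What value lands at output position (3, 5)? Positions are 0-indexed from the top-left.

7

The receptive field on the input at this output position is [7 / 3 / 3]. Elementwise product with the kernel and sum: 7·1.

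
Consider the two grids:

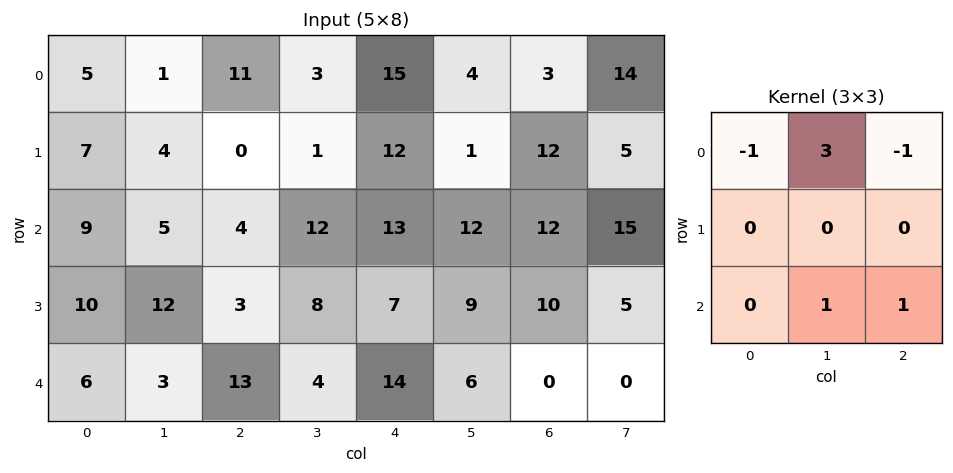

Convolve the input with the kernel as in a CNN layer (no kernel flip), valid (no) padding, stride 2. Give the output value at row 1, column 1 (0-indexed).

37

The receptive field on the input at this output position is [4 12 13 / 3 8 7 / 13 4 14]. Elementwise product with the kernel and sum: 4·-1 + 12·3 + 13·-1 + 4·1 + 14·1.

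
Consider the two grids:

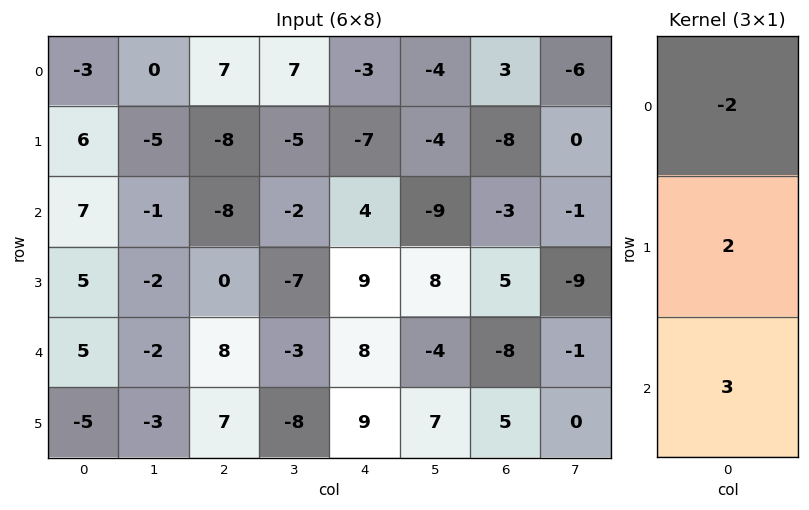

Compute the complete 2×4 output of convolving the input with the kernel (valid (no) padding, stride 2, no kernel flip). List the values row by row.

Output[0,0]: The receptive field on the input at this output position is [-3 / 6 / 7]. Elementwise product with the kernel and sum: -3·-2 + 6·2 + 7·3.
Output[0,1]: The receptive field on the input at this output position is [7 / -8 / -8]. Elementwise product with the kernel and sum: 7·-2 + -8·2 + -8·3.

39 -54 4 -31
11 40 34 -8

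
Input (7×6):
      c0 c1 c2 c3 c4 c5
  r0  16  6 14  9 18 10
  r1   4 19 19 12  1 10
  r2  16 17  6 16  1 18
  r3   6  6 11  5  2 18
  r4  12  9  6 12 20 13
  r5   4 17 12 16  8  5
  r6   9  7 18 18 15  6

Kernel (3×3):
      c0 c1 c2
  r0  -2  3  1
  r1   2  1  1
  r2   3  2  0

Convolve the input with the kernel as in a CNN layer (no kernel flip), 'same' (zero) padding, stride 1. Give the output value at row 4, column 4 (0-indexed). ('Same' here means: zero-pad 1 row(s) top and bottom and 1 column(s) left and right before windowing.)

135

The receptive field on the zero-padded input at this output position is [5 2 18 / 12 20 13 / 16 8 5]. Elementwise product with the kernel and sum: 5·-2 + 2·3 + 18·1 + 12·2 + 20·1 + 13·1 + 16·3 + 8·2.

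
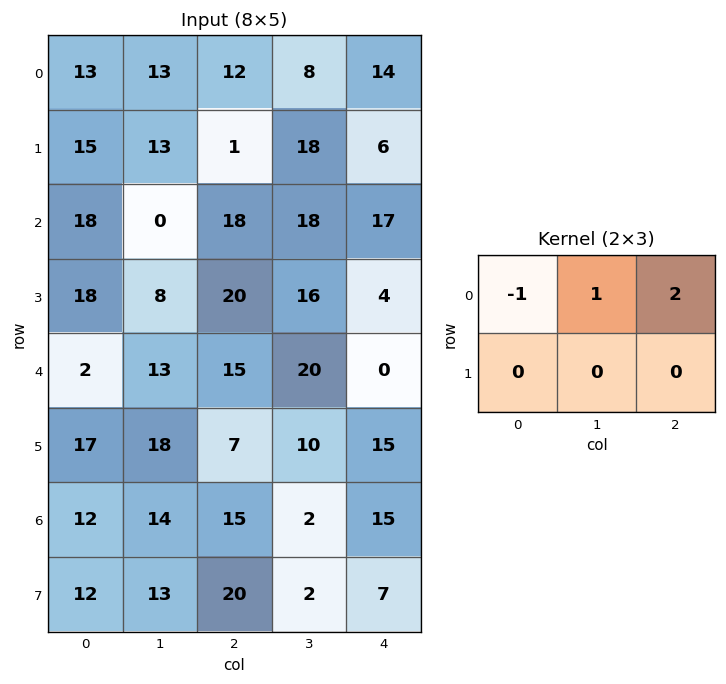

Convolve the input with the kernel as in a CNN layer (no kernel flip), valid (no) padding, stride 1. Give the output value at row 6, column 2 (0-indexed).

17

The receptive field on the input at this output position is [15 2 15 / 20 2 7]. Elementwise product with the kernel and sum: 15·-1 + 2·1 + 15·2.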